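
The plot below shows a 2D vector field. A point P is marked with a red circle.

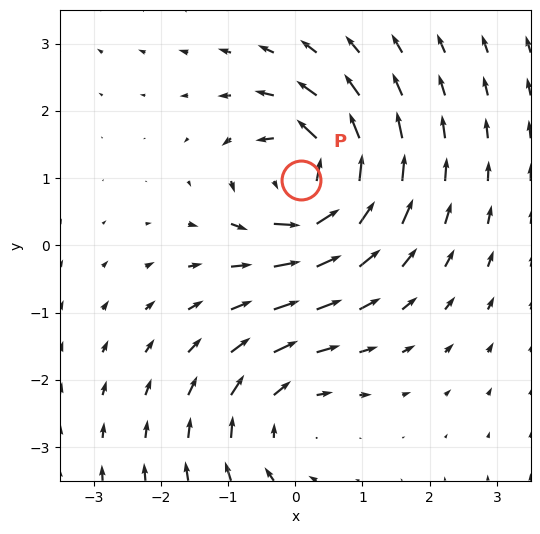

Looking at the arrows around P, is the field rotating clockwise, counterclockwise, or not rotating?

Near P at (0.1, 1.0) the arrows circulate counterclockwise. The curl (z-component) there is about +5; positive curl means counterclockwise rotation.

counterclockwise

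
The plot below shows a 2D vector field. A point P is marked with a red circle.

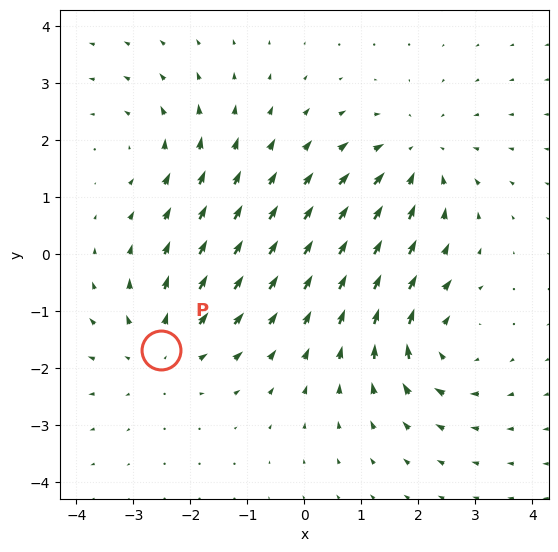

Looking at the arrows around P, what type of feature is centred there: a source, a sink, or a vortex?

At P (-2.5, -1.7) the arrows spread outward. Divergence about +3, curl ≈0 — positive divergence with near-zero curl is a source.

source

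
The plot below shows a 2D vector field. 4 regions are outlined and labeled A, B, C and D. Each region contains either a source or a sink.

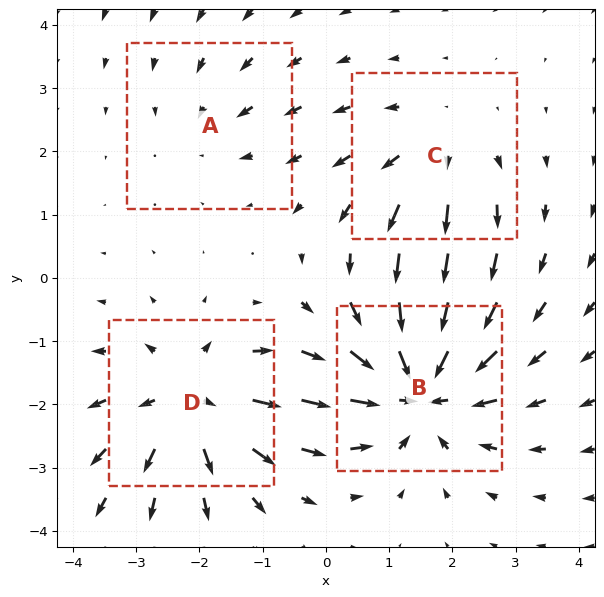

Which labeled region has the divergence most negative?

B

Divergence at each region's feature centre — A: about -2, B: about -7, C: about +3, D: about +5. Region B is most negative.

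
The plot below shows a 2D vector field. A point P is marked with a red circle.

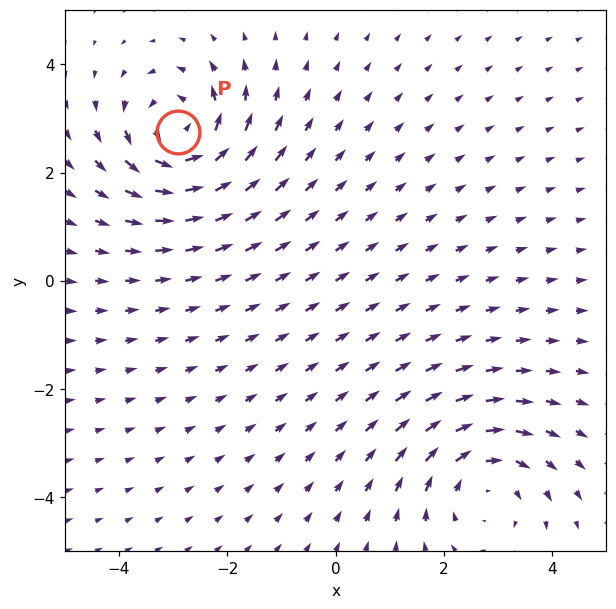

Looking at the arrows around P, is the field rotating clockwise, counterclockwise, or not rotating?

Near P at (-2.9, 2.7) the arrows circulate counterclockwise. The curl (z-component) there is about +6; positive curl means counterclockwise rotation.

counterclockwise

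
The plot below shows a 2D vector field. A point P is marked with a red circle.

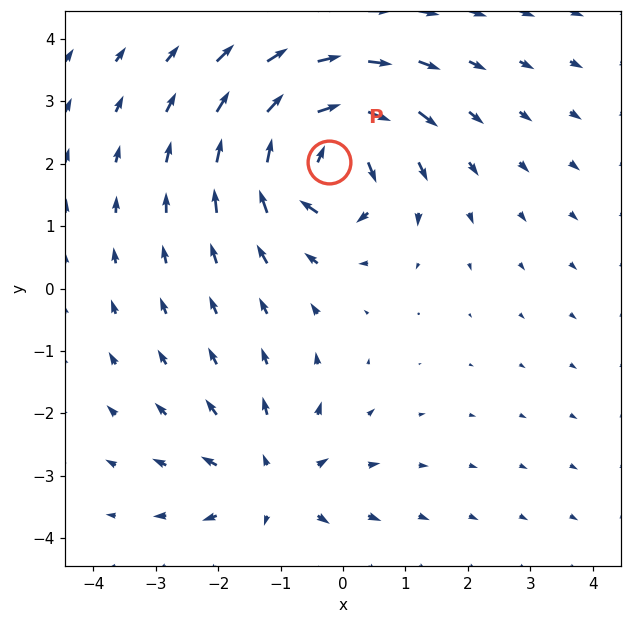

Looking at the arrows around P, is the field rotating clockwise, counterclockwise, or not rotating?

Near P at (-0.2, 2.0) the arrows circulate clockwise. The curl (z-component) there is about -7; negative curl means clockwise rotation.

clockwise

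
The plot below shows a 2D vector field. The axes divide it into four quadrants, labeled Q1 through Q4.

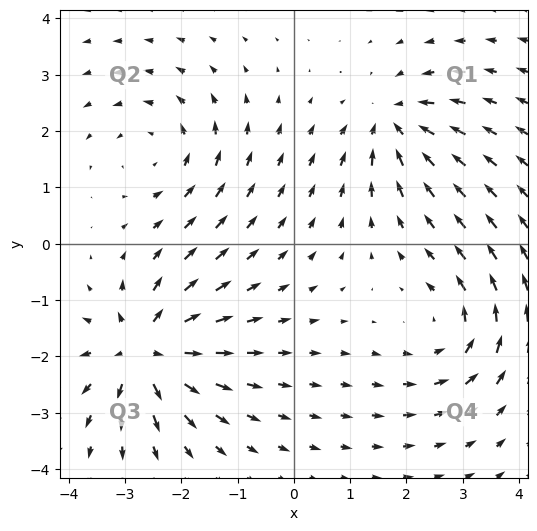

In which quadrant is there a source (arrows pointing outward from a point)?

The source sits at approximately (-2.6, -1.9), which lies in quadrant Q3. The divergence there is about +6, positive as expected for a source.

Q3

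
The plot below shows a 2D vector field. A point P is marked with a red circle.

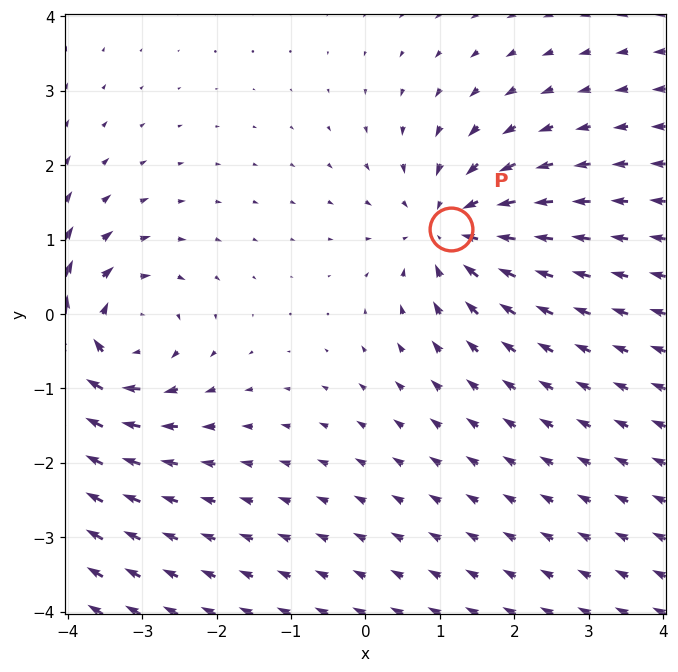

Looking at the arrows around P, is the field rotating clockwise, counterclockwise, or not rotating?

Near P at (1.2, 1.1) the arrows show no circulation. The curl there is ≈0.

not rotating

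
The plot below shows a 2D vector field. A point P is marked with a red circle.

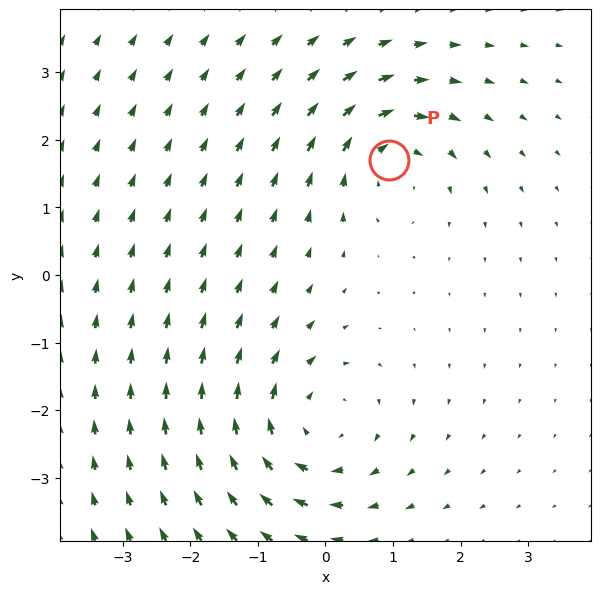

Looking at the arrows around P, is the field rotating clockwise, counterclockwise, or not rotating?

Near P at (0.9, 1.7) the arrows circulate clockwise. The curl (z-component) there is about -4; negative curl means clockwise rotation.

clockwise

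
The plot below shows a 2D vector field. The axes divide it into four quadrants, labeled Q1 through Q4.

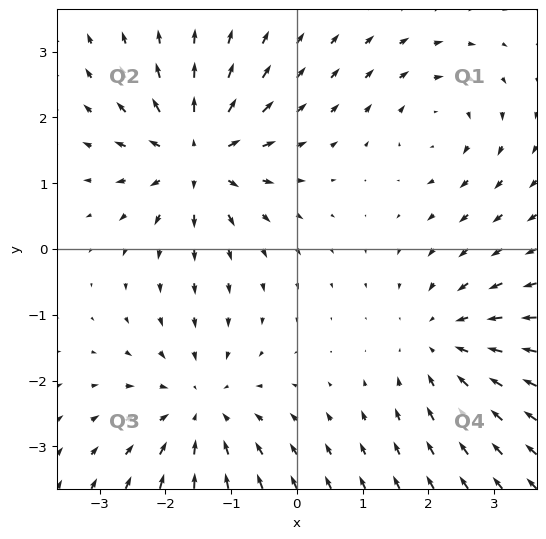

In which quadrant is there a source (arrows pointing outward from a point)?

The source sits at approximately (-1.5, 1.4), which lies in quadrant Q2. The divergence there is about +6, positive as expected for a source.

Q2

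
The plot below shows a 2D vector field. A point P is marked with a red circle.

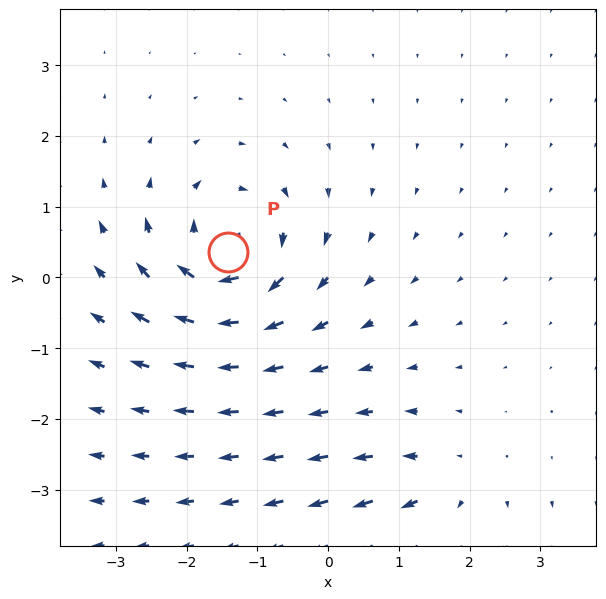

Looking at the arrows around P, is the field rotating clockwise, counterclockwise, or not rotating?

Near P at (-1.4, 0.4) the arrows circulate clockwise. The curl (z-component) there is about -6; negative curl means clockwise rotation.

clockwise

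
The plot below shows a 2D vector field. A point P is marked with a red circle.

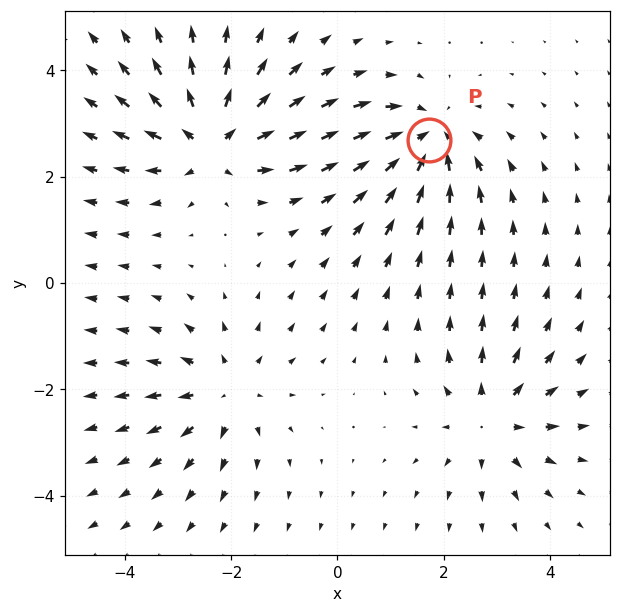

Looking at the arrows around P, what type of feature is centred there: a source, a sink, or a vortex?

At P (1.7, 2.7) the arrows converge inward. Divergence about -5, curl ≈0 — negative divergence with near-zero curl is a sink.

sink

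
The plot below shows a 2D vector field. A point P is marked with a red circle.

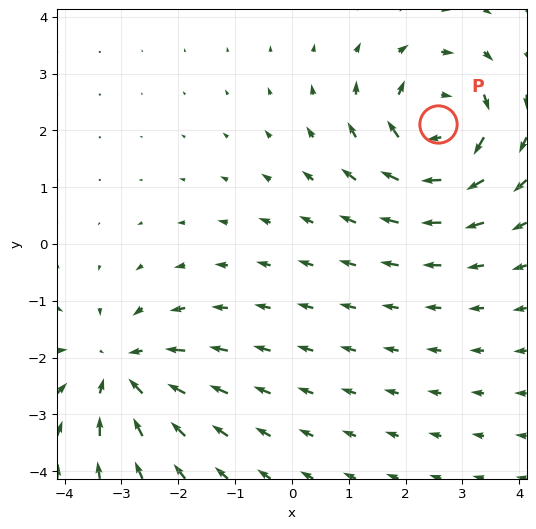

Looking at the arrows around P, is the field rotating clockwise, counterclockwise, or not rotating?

clockwise

Near P at (2.6, 2.1) the arrows circulate clockwise. The curl (z-component) there is about -6; negative curl means clockwise rotation.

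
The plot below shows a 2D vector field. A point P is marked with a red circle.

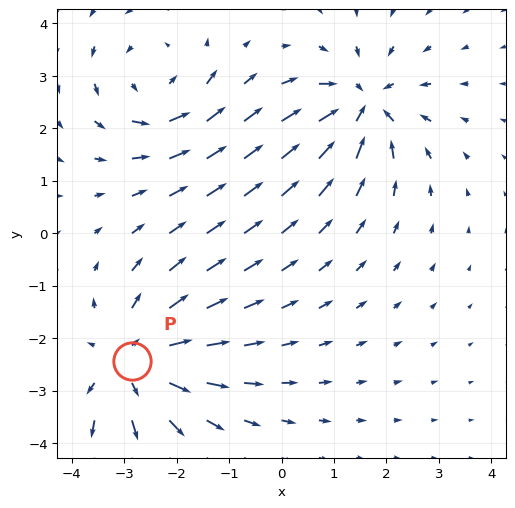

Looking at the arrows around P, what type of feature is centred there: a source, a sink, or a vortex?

source

At P (-2.8, -2.4) the arrows spread outward. Divergence about +4, curl ≈0 — positive divergence with near-zero curl is a source.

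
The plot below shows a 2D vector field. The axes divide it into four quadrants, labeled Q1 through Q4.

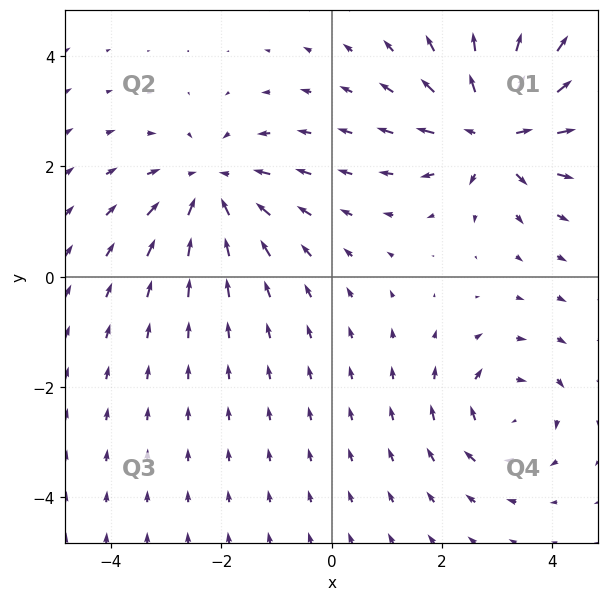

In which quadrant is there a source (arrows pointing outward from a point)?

Q1

The source sits at approximately (2.9, 2.6), which lies in quadrant Q1. The divergence there is about +5, positive as expected for a source.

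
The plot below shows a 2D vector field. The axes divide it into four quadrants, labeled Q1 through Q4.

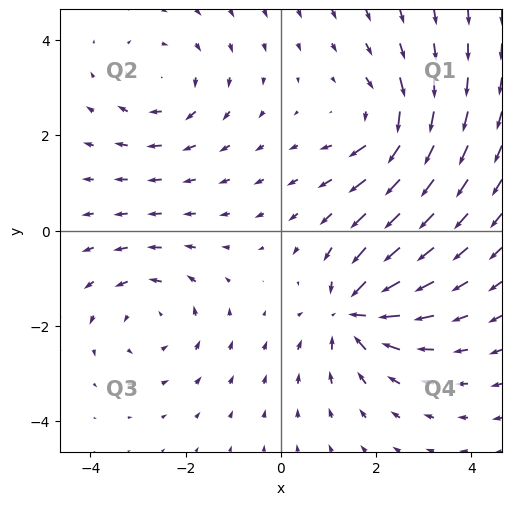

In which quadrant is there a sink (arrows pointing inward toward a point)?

Q4

The sink sits at approximately (1.5, -1.7), which lies in quadrant Q4. The divergence there is about -6, negative as expected for a sink.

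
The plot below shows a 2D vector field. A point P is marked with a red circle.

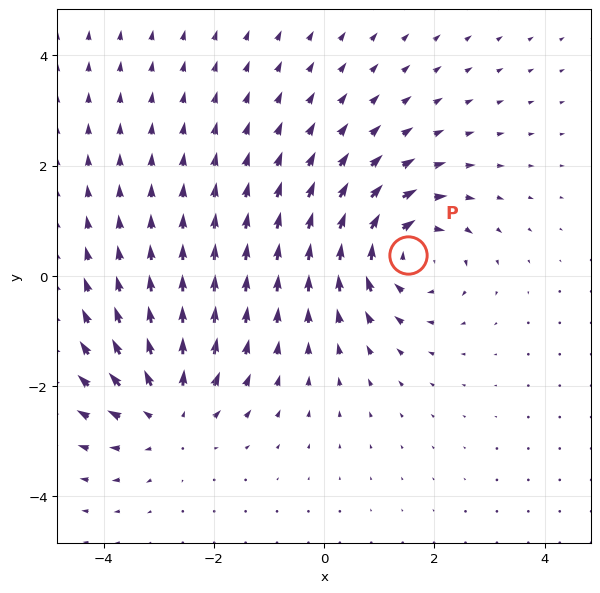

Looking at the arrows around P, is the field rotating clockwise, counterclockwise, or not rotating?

clockwise

Near P at (1.5, 0.4) the arrows circulate clockwise. The curl (z-component) there is about -5; negative curl means clockwise rotation.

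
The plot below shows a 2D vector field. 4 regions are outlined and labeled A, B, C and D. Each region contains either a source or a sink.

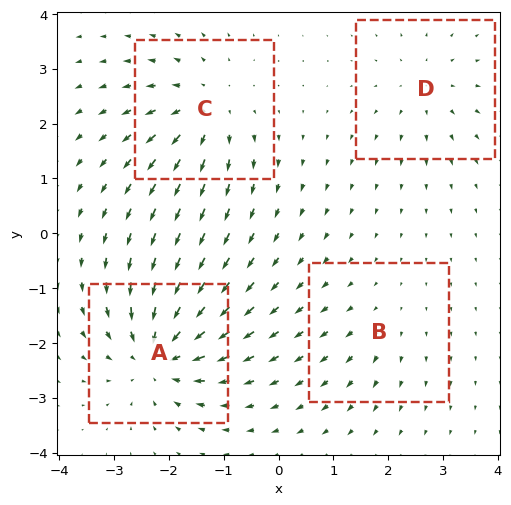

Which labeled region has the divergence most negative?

A

Divergence at each region's feature centre — A: about -7, B: about +2, C: about +5, D: about +3. Region A is most negative.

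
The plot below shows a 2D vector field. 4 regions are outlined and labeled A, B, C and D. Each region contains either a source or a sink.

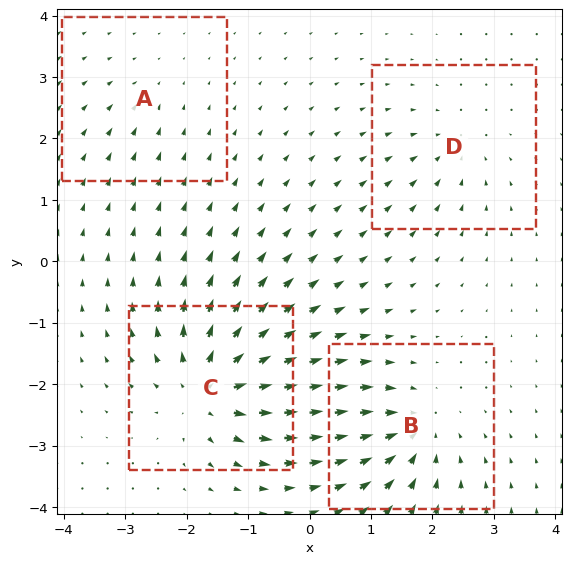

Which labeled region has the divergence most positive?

Divergence at each region's feature centre — A: about -2, B: about -6, C: about +8, D: about -4. Region C is most positive.

C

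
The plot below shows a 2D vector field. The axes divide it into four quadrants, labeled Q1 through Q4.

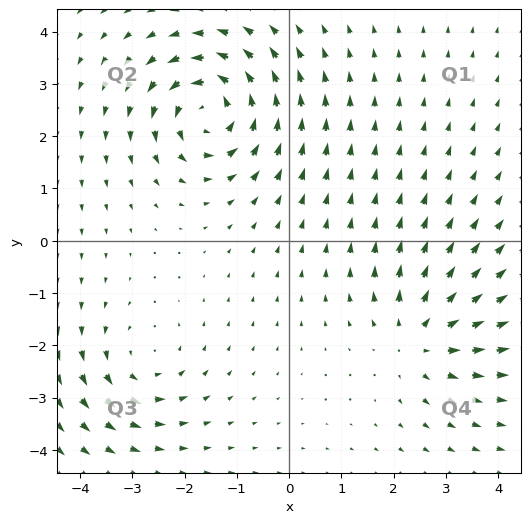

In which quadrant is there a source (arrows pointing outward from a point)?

Q4

The source sits at approximately (2.5, -1.9), which lies in quadrant Q4. The divergence there is about +4, positive as expected for a source.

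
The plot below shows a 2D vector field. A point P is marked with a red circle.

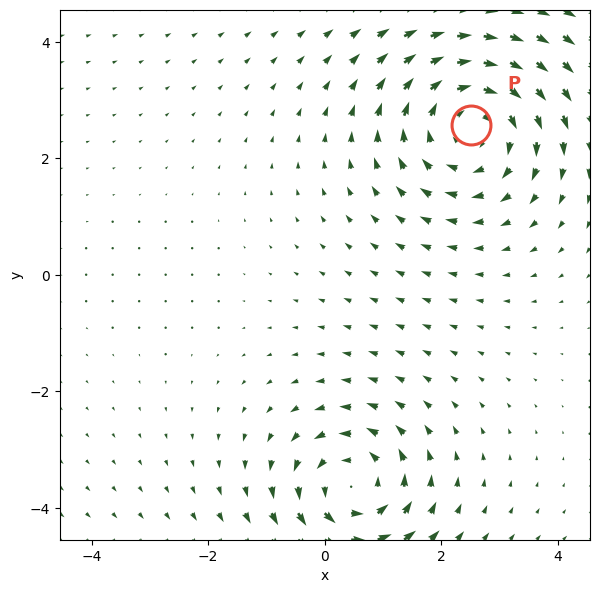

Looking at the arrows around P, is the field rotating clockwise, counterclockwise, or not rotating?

clockwise

Near P at (2.5, 2.6) the arrows circulate clockwise. The curl (z-component) there is about -3; negative curl means clockwise rotation.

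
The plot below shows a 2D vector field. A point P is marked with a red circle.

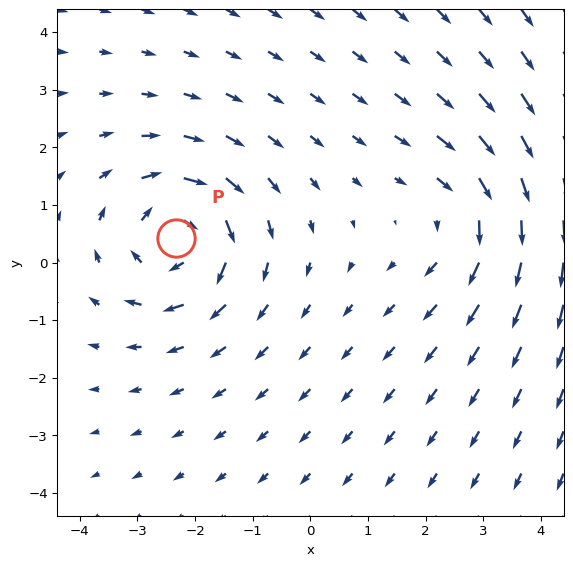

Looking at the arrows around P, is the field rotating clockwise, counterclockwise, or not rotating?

clockwise

Near P at (-2.3, 0.4) the arrows circulate clockwise. The curl (z-component) there is about -5; negative curl means clockwise rotation.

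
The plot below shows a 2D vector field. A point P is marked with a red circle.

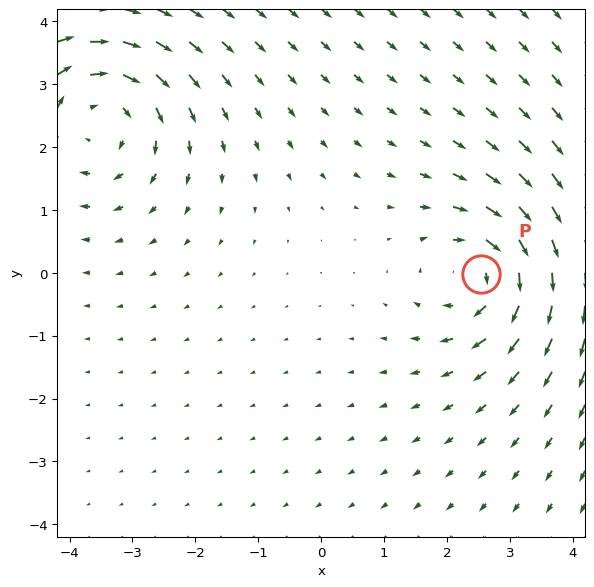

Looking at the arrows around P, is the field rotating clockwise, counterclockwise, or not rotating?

clockwise

Near P at (2.5, -0.0) the arrows circulate clockwise. The curl (z-component) there is about -5; negative curl means clockwise rotation.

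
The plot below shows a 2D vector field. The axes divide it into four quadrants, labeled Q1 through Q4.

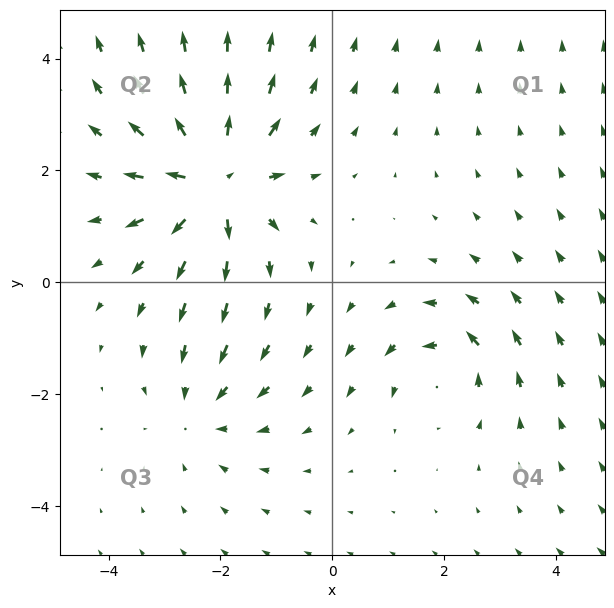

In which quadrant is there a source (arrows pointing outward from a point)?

Q2

The source sits at approximately (-2.1, 1.8), which lies in quadrant Q2. The divergence there is about +5, positive as expected for a source.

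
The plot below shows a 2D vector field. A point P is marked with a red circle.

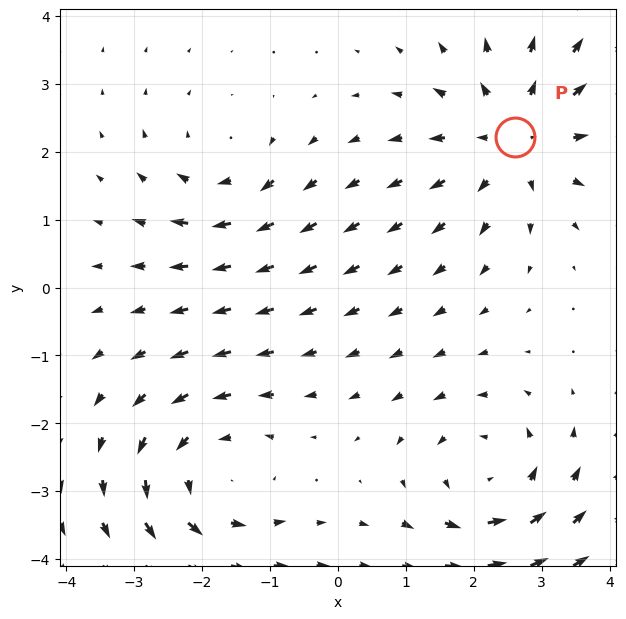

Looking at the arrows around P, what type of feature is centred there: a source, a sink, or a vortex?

At P (2.6, 2.2) the arrows spread outward. Divergence about +4, curl ≈0 — positive divergence with near-zero curl is a source.

source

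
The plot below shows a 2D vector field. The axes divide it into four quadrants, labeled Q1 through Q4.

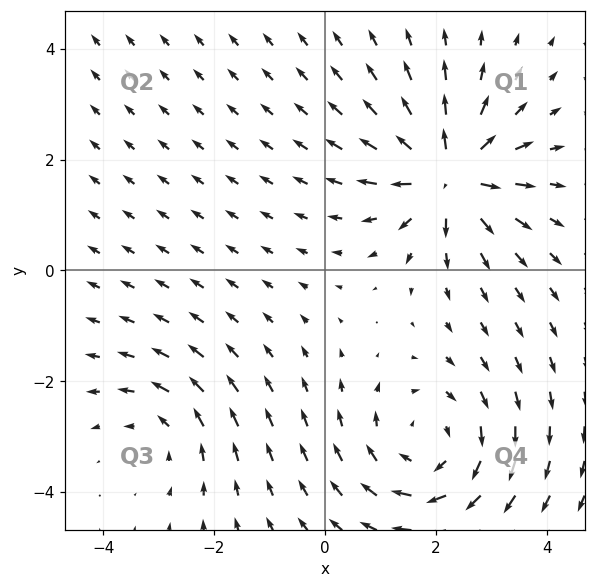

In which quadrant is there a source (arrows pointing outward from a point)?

Q1

The source sits at approximately (2.2, 1.7), which lies in quadrant Q1. The divergence there is about +5, positive as expected for a source.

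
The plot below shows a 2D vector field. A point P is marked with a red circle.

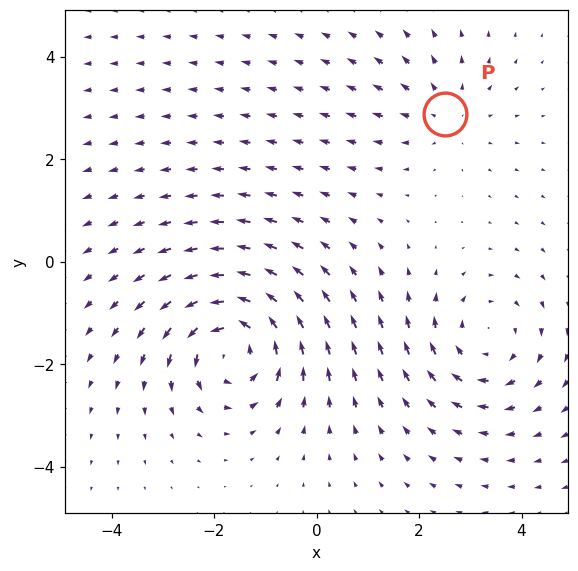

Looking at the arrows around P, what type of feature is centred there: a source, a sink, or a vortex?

At P (2.5, 2.9) the arrows spread outward. Divergence about +2, curl ≈0 — positive divergence with near-zero curl is a source.

source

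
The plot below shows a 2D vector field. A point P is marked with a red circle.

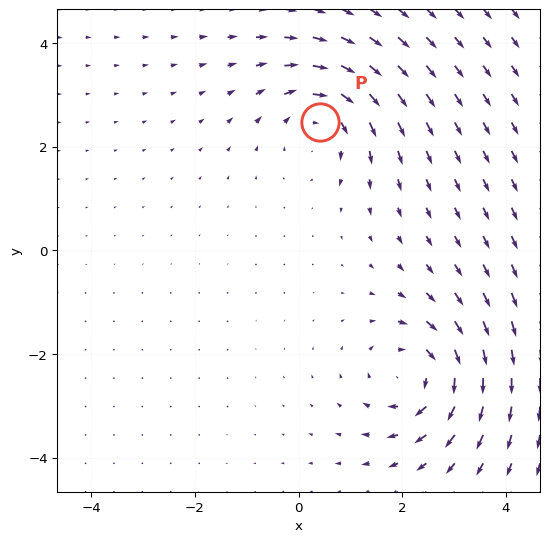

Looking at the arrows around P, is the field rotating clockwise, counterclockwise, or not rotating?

clockwise

Near P at (0.4, 2.5) the arrows circulate clockwise. The curl (z-component) there is about -4; negative curl means clockwise rotation.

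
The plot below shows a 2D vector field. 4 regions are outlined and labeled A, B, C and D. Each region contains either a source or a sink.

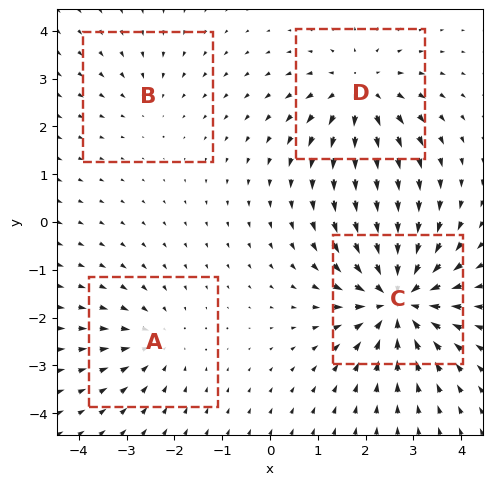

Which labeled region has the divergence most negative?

Divergence at each region's feature centre — A: about -3, B: about -2, C: about -7, D: about +5. Region C is most negative.

C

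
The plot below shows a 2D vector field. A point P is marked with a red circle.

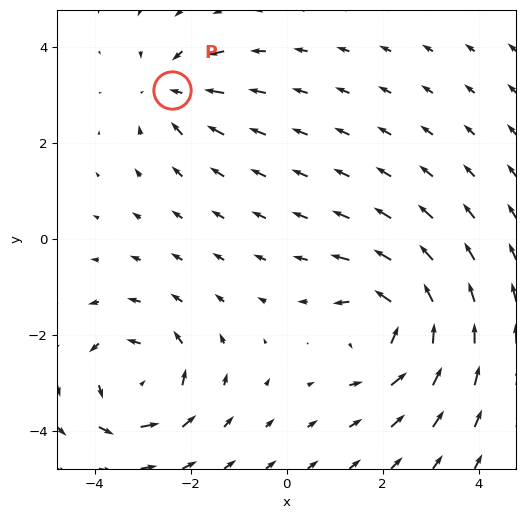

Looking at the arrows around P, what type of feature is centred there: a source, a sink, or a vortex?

sink

At P (-2.4, 3.1) the arrows converge inward. Divergence about -3, curl ≈0 — negative divergence with near-zero curl is a sink.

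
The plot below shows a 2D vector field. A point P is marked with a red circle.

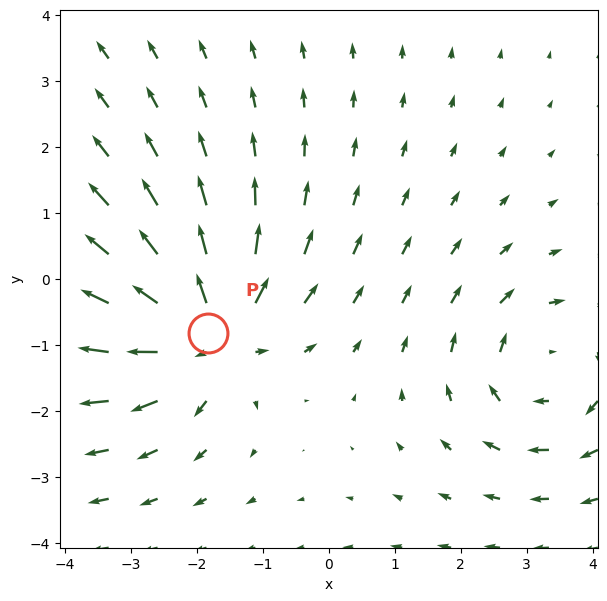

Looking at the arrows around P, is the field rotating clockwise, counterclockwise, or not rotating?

Near P at (-1.8, -0.8) the arrows show no circulation. The curl there is ≈0.

not rotating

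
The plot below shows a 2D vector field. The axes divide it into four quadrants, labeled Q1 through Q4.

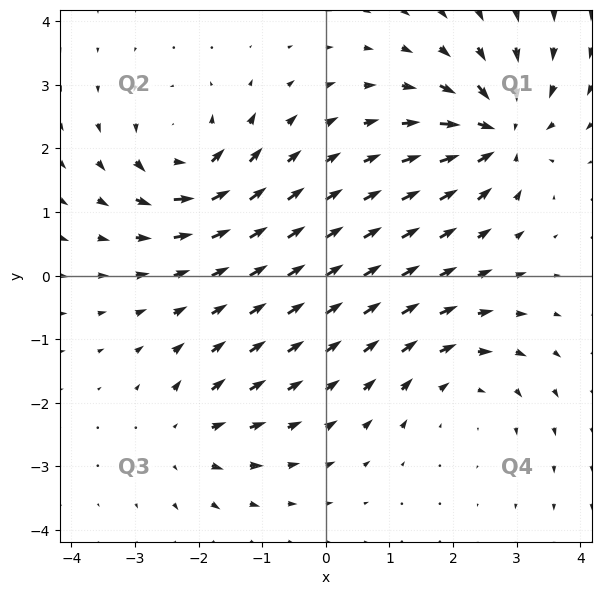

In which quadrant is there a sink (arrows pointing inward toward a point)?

Q1

The sink sits at approximately (2.7, 2.2), which lies in quadrant Q1. The divergence there is about -7, negative as expected for a sink.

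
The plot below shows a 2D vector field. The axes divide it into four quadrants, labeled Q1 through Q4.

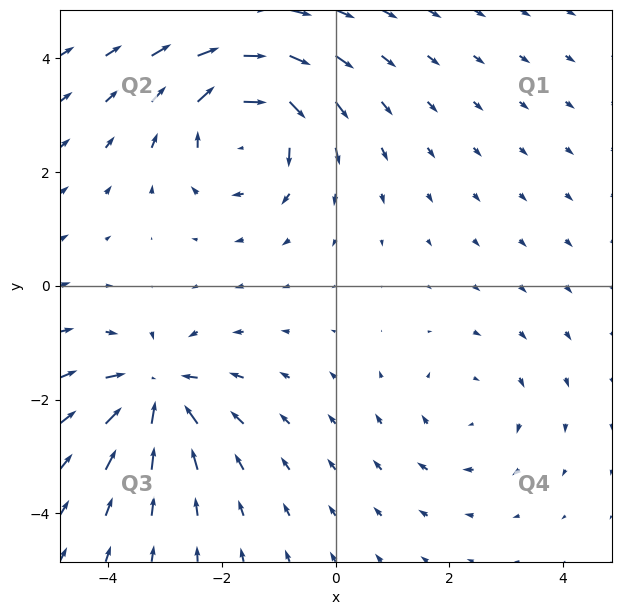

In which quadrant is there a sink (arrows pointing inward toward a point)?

The sink sits at approximately (-3.2, -1.9), which lies in quadrant Q3. The divergence there is about -6, negative as expected for a sink.

Q3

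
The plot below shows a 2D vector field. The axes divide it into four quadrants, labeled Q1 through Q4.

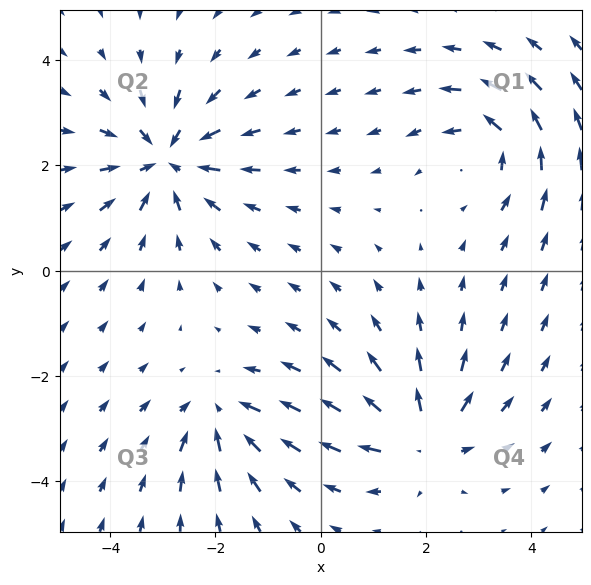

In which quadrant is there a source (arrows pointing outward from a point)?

The source sits at approximately (1.9, -3.2), which lies in quadrant Q4. The divergence there is about +4, positive as expected for a source.

Q4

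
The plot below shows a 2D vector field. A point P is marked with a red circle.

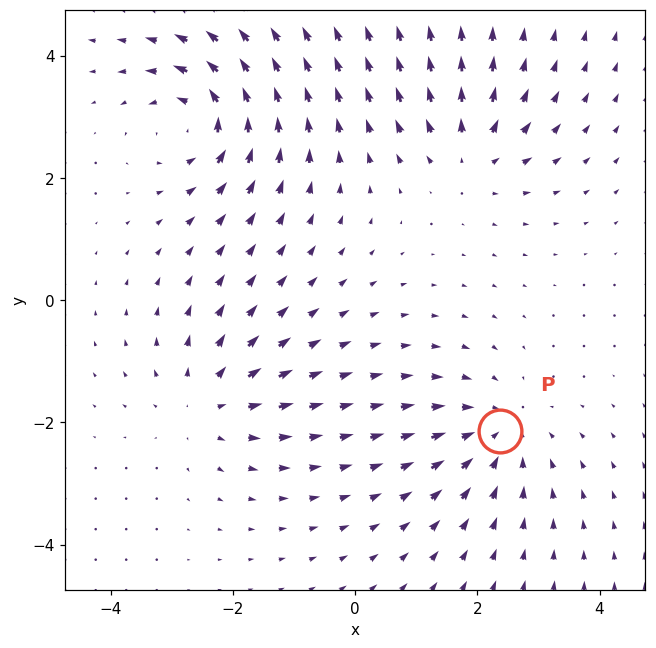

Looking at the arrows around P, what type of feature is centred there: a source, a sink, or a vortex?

sink

At P (2.4, -2.1) the arrows converge inward. Divergence about -4, curl ≈0 — negative divergence with near-zero curl is a sink.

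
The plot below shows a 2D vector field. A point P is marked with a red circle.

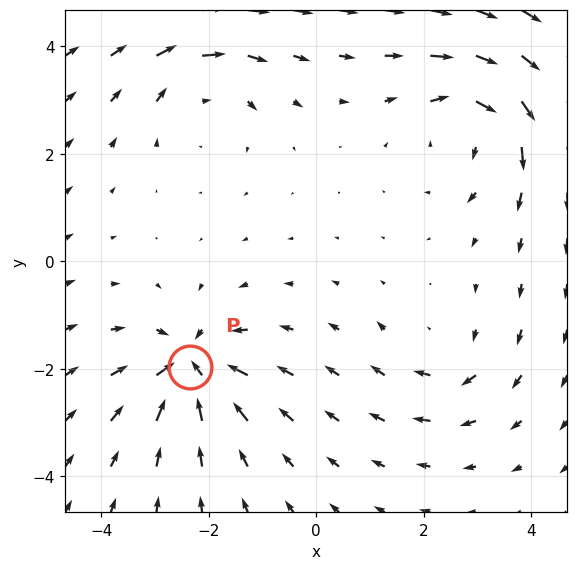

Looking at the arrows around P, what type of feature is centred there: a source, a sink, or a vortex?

sink

At P (-2.4, -2.0) the arrows converge inward. Divergence about -5, curl ≈0 — negative divergence with near-zero curl is a sink.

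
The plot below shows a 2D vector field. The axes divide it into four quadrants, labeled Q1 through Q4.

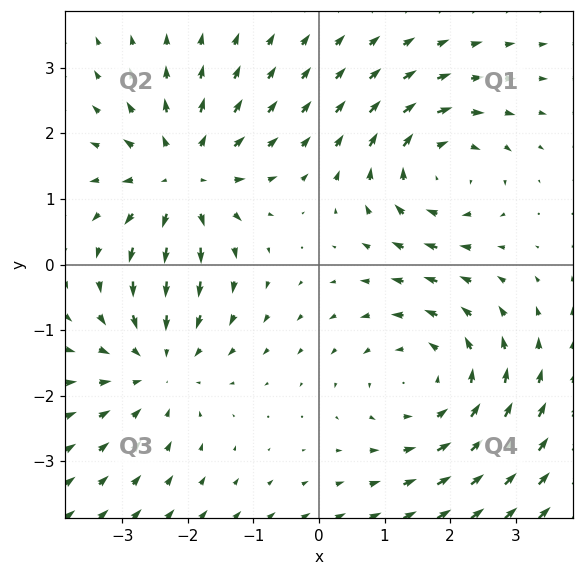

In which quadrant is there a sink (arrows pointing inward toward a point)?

Q3

The sink sits at approximately (-2.5, -1.5), which lies in quadrant Q3. The divergence there is about -2, negative as expected for a sink.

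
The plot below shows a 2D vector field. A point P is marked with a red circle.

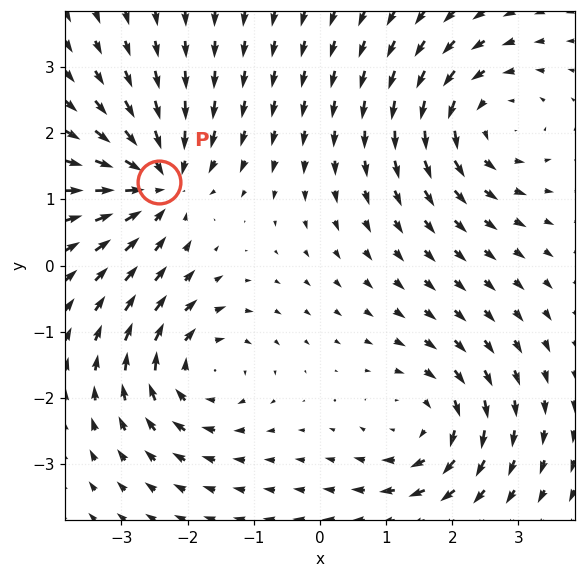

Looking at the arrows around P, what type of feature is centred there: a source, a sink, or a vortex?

At P (-2.4, 1.3) the arrows converge inward. Divergence about -6, curl ≈0 — negative divergence with near-zero curl is a sink.

sink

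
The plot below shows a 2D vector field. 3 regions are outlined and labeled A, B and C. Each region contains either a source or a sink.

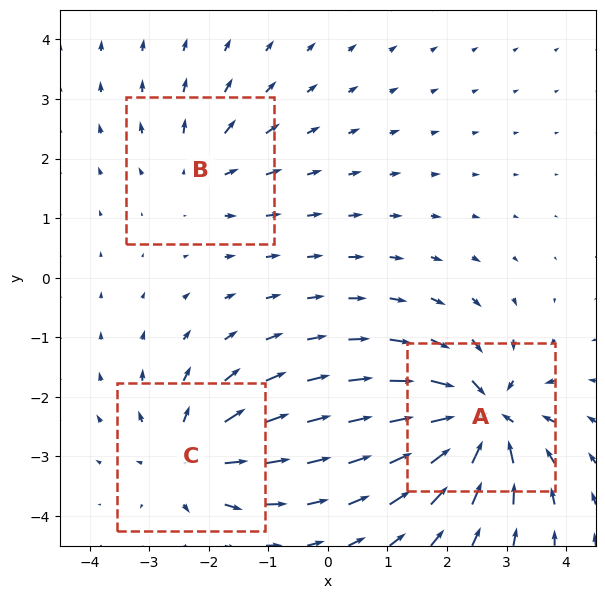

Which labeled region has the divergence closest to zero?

B

Divergence at each region's feature centre — A: about -6, B: about +2, C: about +4. Region B is closest to zero.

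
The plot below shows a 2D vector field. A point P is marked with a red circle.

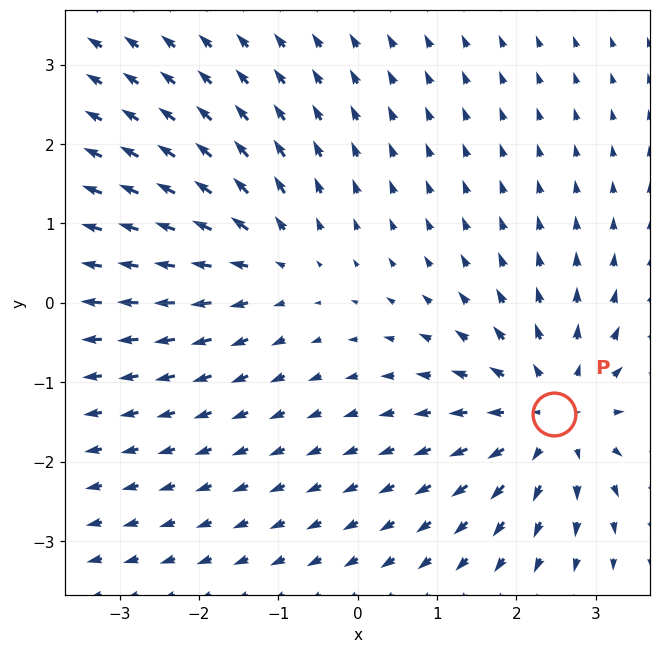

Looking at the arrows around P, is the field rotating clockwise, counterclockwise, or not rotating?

Near P at (2.5, -1.4) the arrows show no circulation. The curl there is ≈0.

not rotating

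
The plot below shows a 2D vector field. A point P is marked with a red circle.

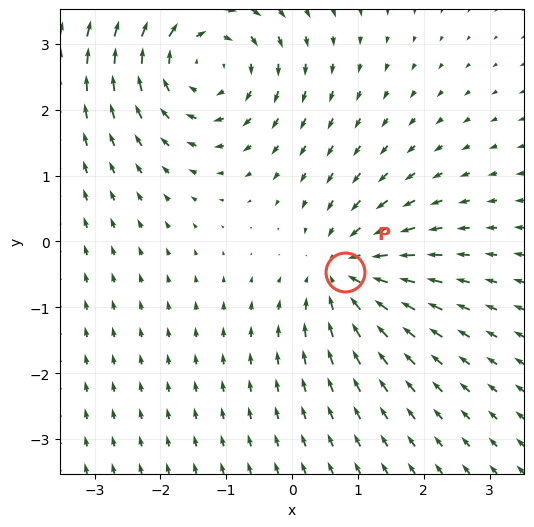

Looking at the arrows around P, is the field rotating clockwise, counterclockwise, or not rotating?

Near P at (0.8, -0.5) the arrows show no circulation. The curl there is ≈0.

not rotating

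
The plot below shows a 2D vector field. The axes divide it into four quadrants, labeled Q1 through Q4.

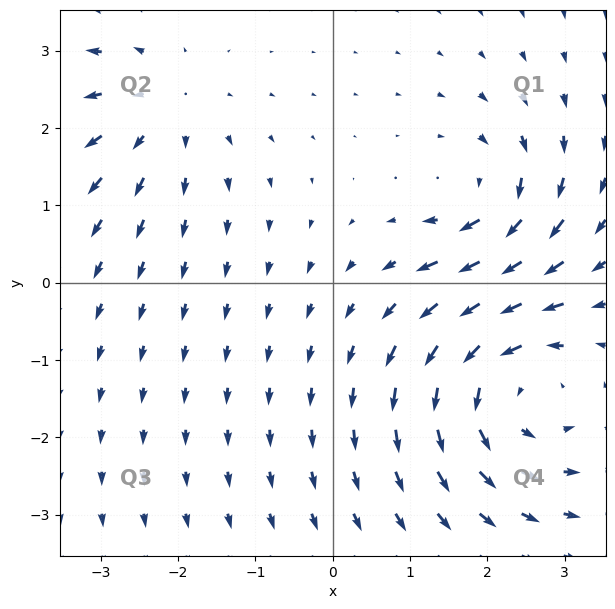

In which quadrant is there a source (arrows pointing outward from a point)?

Q2

The source sits at approximately (-2.2, 2.3), which lies in quadrant Q2. The divergence there is about +2, positive as expected for a source.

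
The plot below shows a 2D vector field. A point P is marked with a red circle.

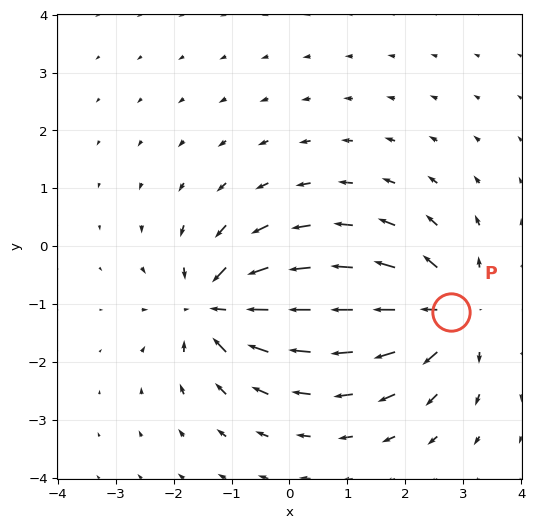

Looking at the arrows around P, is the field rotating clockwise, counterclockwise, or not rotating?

Near P at (2.8, -1.1) the arrows show no circulation. The curl there is ≈0.

not rotating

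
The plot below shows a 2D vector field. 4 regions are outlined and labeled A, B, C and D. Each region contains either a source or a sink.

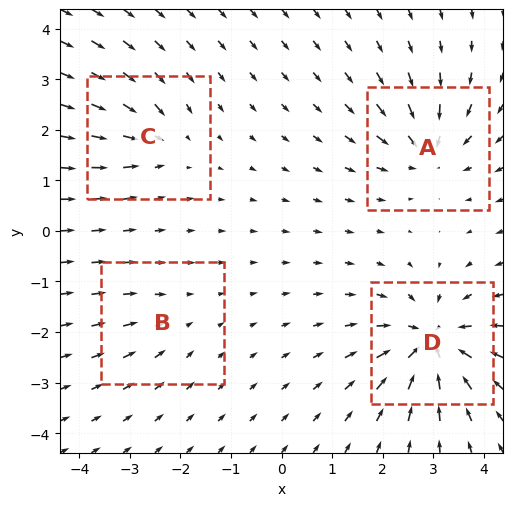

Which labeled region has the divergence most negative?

Divergence at each region's feature centre — A: about -6, B: about -2, C: about -4, D: about -8. Region D is most negative.

D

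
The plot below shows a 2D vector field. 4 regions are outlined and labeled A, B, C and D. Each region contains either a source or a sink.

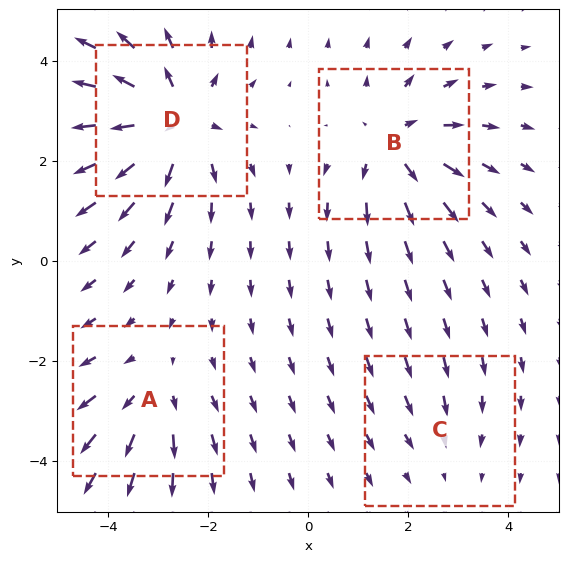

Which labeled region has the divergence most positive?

Divergence at each region's feature centre — A: about +3, B: about +5, C: about -2, D: about +7. Region D is most positive.

D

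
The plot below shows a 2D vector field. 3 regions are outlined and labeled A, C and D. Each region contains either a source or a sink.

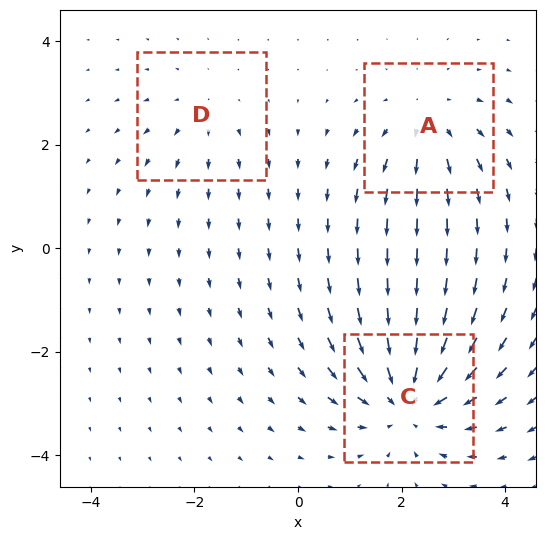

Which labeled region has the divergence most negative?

C

Divergence at each region's feature centre — A: about +3, C: about -4, D: about +2. Region C is most negative.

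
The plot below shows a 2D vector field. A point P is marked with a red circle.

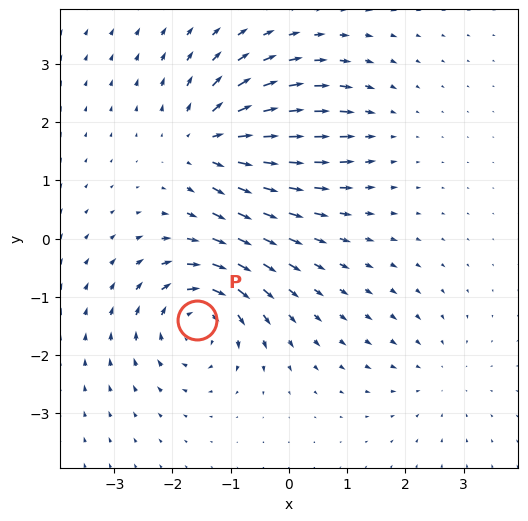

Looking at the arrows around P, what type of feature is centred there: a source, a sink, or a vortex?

At P (-1.6, -1.4) the arrows circulate clockwise. Divergence ≈0, curl about -7 — near-zero divergence with nonzero curl is a vortex.

vortex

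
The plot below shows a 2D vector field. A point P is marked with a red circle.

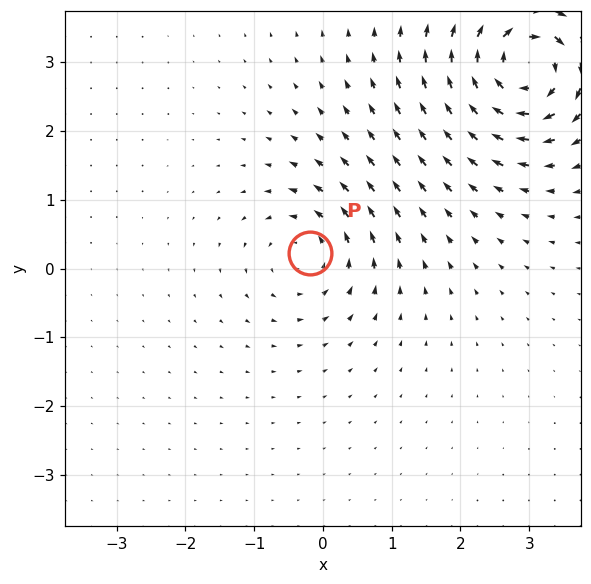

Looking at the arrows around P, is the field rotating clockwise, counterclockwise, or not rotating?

Near P at (-0.2, 0.2) the arrows circulate counterclockwise. The curl (z-component) there is about +4; positive curl means counterclockwise rotation.

counterclockwise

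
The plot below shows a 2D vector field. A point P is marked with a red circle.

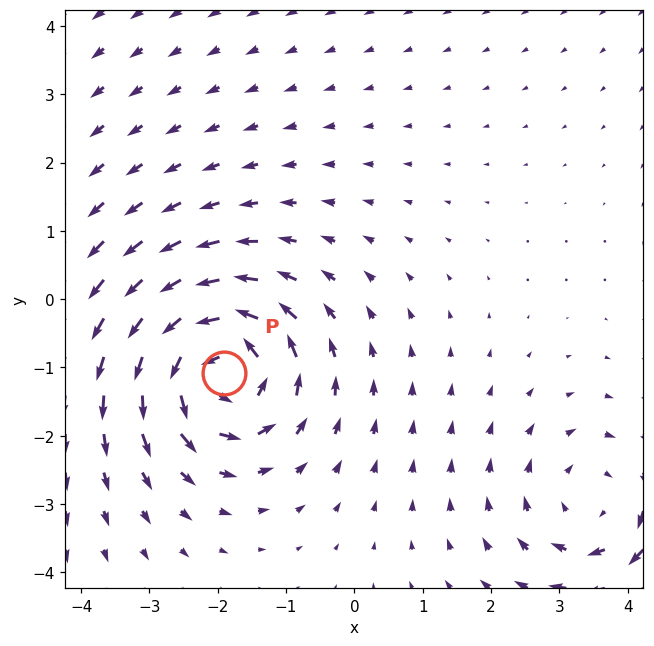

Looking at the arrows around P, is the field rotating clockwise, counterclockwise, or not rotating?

counterclockwise

Near P at (-1.9, -1.1) the arrows circulate counterclockwise. The curl (z-component) there is about +5; positive curl means counterclockwise rotation.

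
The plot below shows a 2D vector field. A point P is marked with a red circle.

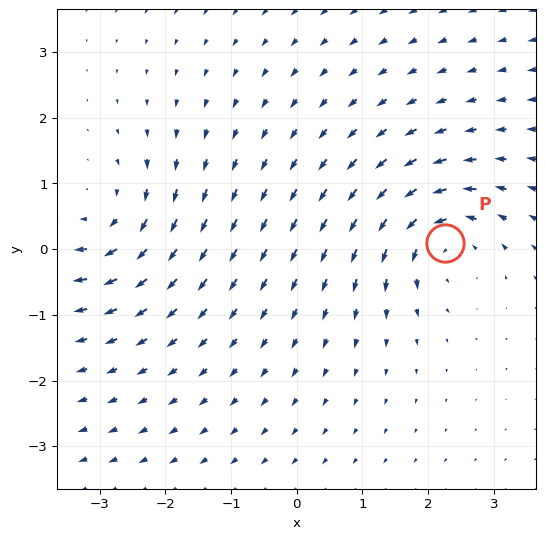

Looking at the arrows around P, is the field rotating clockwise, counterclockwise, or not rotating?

Near P at (2.3, 0.1) the arrows circulate counterclockwise. The curl (z-component) there is about +5; positive curl means counterclockwise rotation.

counterclockwise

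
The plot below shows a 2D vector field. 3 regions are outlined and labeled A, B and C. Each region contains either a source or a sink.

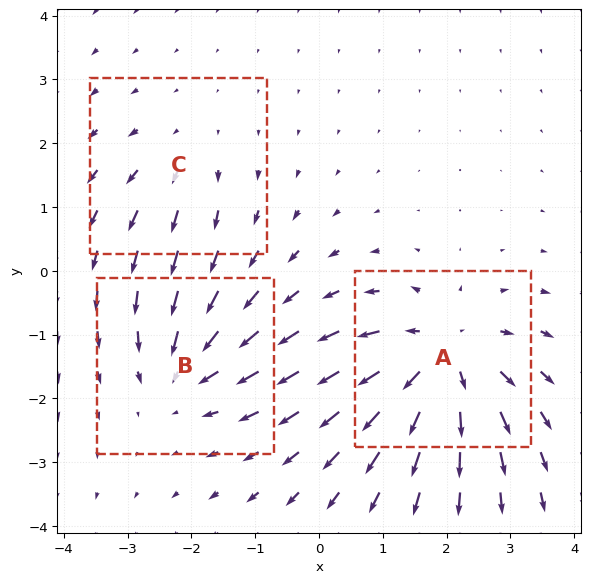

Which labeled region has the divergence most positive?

A

Divergence at each region's feature centre — A: about +5, B: about -3, C: about +2. Region A is most positive.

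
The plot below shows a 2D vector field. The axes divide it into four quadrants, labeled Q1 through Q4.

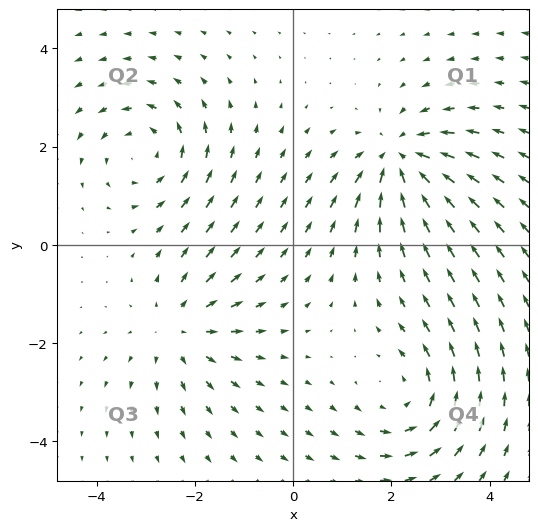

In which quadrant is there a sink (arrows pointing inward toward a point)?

Q1

The sink sits at approximately (2.2, 1.7), which lies in quadrant Q1. The divergence there is about -6, negative as expected for a sink.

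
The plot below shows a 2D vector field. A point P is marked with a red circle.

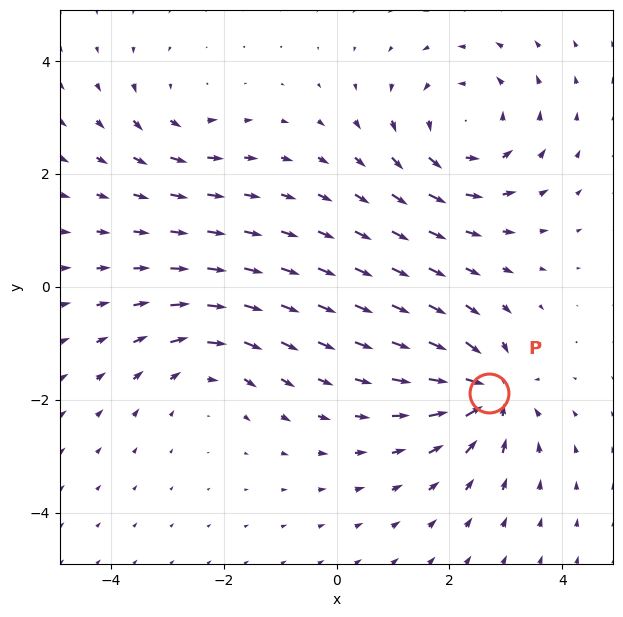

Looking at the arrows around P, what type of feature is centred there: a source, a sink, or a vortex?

At P (2.7, -1.9) the arrows converge inward. Divergence about -6, curl ≈0 — negative divergence with near-zero curl is a sink.

sink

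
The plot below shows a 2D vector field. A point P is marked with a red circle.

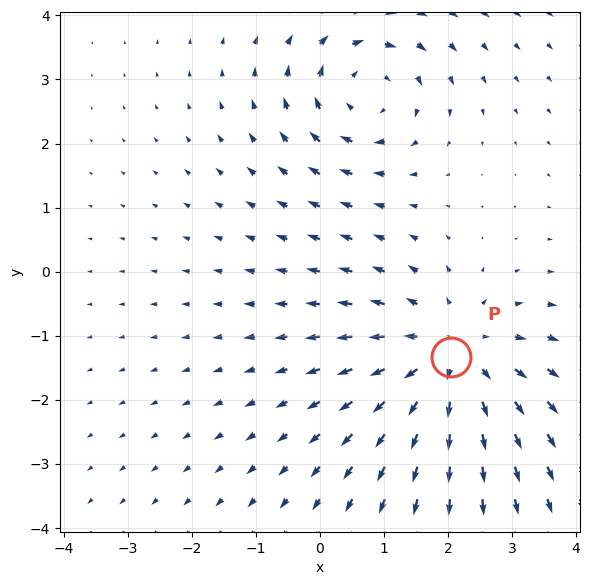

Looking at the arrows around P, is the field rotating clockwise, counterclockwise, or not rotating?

not rotating

Near P at (2.0, -1.3) the arrows show no circulation. The curl there is ≈0.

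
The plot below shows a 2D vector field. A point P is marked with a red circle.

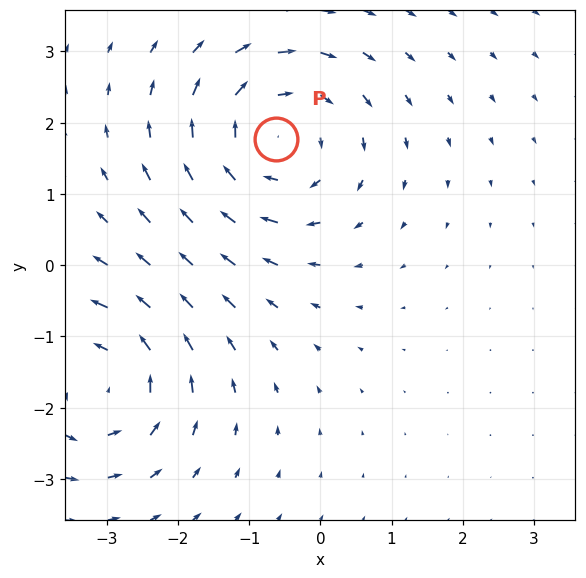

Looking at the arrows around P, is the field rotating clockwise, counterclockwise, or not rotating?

Near P at (-0.6, 1.8) the arrows circulate clockwise. The curl (z-component) there is about -4; negative curl means clockwise rotation.

clockwise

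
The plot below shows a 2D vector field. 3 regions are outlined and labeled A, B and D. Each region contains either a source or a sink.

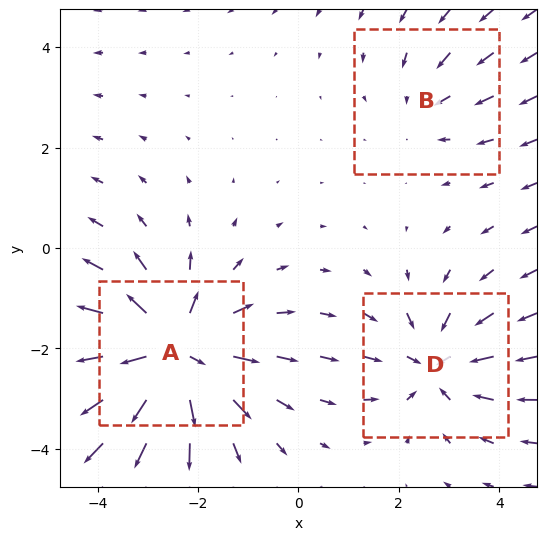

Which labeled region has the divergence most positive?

A

Divergence at each region's feature centre — A: about +5, B: about -2, D: about -3. Region A is most positive.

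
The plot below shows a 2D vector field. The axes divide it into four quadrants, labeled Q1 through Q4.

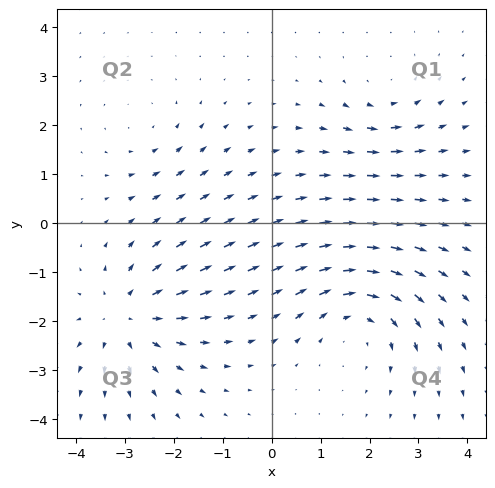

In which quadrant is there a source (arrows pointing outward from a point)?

The source sits at approximately (-3.0, -1.9), which lies in quadrant Q3. The divergence there is about +4, positive as expected for a source.

Q3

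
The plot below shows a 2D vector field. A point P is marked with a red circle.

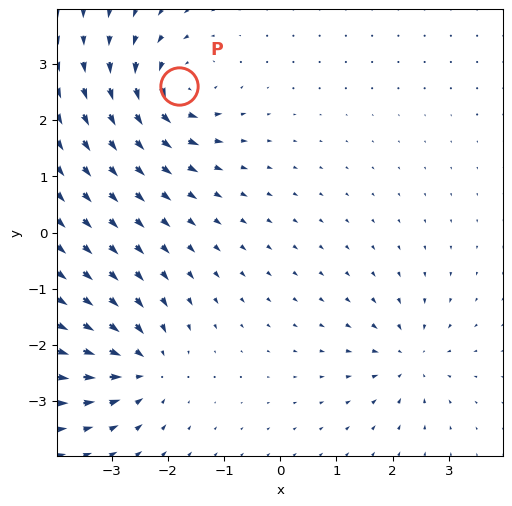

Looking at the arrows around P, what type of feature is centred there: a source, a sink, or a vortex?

At P (-1.8, 2.6) the arrows circulate counterclockwise. Divergence ≈0, curl about +6 — near-zero divergence with nonzero curl is a vortex.

vortex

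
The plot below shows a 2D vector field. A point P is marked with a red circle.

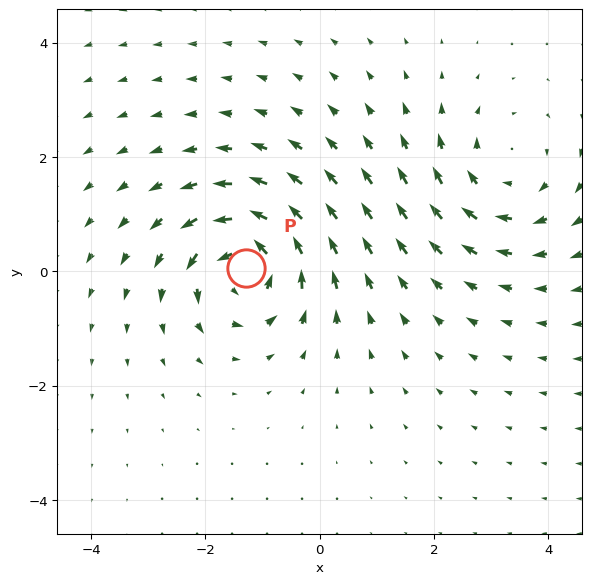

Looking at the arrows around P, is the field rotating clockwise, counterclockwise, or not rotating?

Near P at (-1.3, 0.1) the arrows circulate counterclockwise. The curl (z-component) there is about +6; positive curl means counterclockwise rotation.

counterclockwise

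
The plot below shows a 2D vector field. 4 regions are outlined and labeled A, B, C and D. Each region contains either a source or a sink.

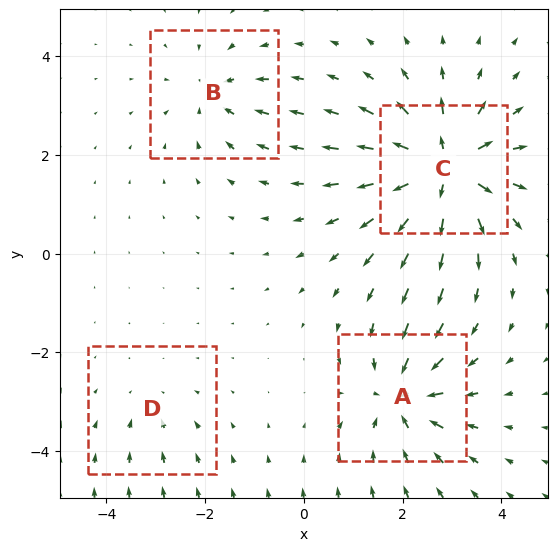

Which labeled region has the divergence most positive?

Divergence at each region's feature centre — A: about -6, B: about -4, C: about +8, D: about -2. Region C is most positive.

C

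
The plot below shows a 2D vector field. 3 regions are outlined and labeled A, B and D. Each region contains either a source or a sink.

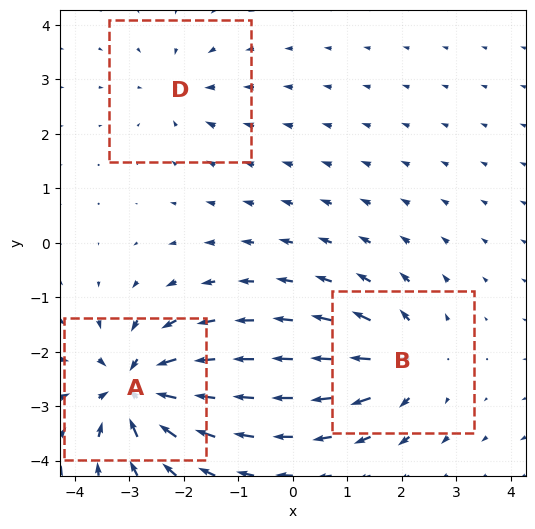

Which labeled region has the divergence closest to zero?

D

Divergence at each region's feature centre — A: about -6, B: about +4, D: about -2. Region D is closest to zero.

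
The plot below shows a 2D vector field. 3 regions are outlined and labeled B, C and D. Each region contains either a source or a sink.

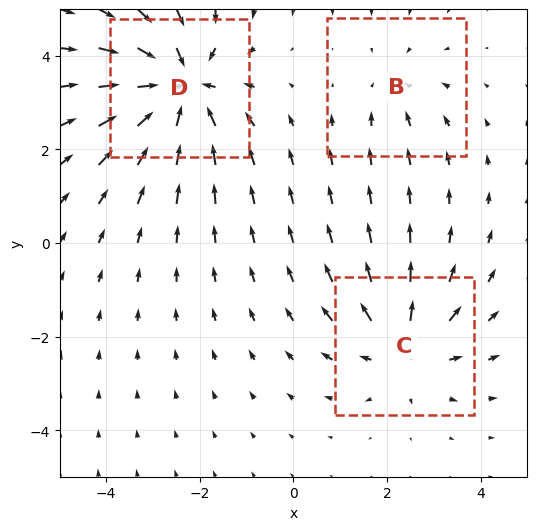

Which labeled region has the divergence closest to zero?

B

Divergence at each region's feature centre — B: about -2, C: about +3, D: about -5. Region B is closest to zero.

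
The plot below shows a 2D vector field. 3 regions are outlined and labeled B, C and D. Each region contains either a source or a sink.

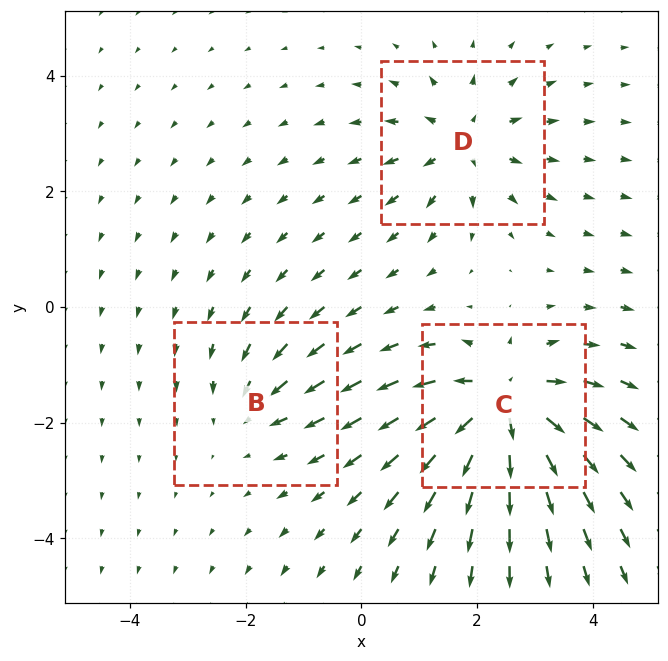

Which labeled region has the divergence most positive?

C

Divergence at each region's feature centre — B: about -2, C: about +6, D: about +4. Region C is most positive.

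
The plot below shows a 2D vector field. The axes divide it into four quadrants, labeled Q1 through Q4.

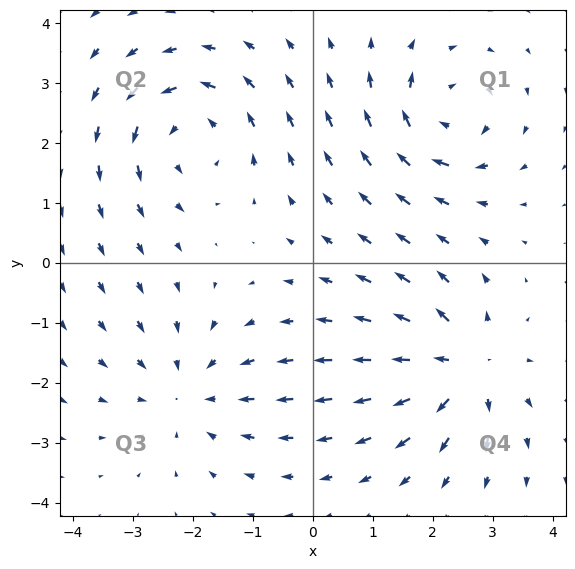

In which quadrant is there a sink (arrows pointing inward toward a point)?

Q3

The sink sits at approximately (-2.1, -2.2), which lies in quadrant Q3. The divergence there is about -3, negative as expected for a sink.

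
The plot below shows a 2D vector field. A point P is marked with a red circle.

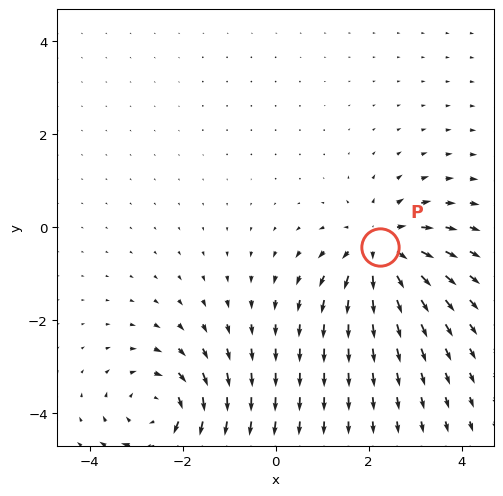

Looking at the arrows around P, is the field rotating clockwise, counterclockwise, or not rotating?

not rotating

Near P at (2.2, -0.4) the arrows show no circulation. The curl there is ≈0.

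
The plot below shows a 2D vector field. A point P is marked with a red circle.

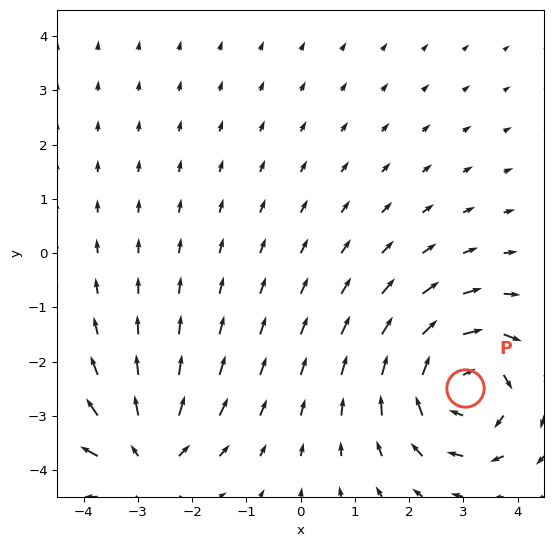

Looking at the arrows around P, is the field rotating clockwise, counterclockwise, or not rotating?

clockwise

Near P at (3.0, -2.5) the arrows circulate clockwise. The curl (z-component) there is about -5; negative curl means clockwise rotation.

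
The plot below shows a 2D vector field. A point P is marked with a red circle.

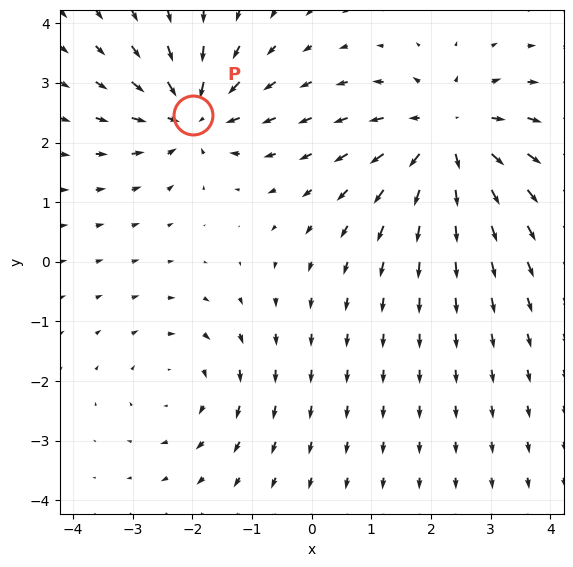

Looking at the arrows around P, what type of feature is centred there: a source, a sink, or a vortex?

sink

At P (-2.0, 2.5) the arrows converge inward. Divergence about -5, curl ≈0 — negative divergence with near-zero curl is a sink.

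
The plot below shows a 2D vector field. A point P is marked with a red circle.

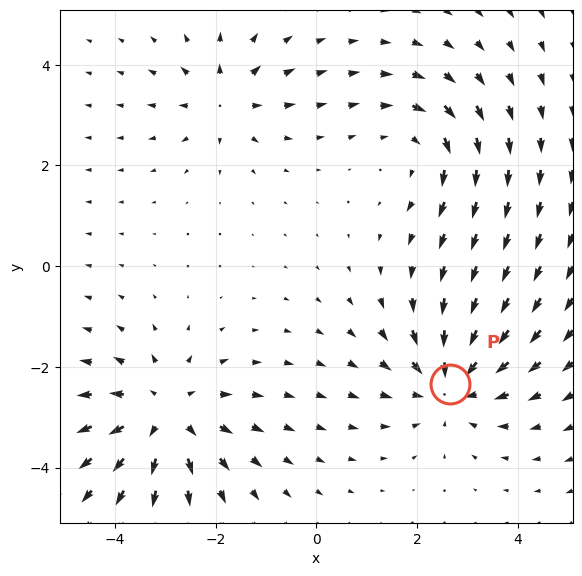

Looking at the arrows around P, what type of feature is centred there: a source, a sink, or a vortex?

sink

At P (2.7, -2.3) the arrows converge inward. Divergence about -4, curl ≈0 — negative divergence with near-zero curl is a sink.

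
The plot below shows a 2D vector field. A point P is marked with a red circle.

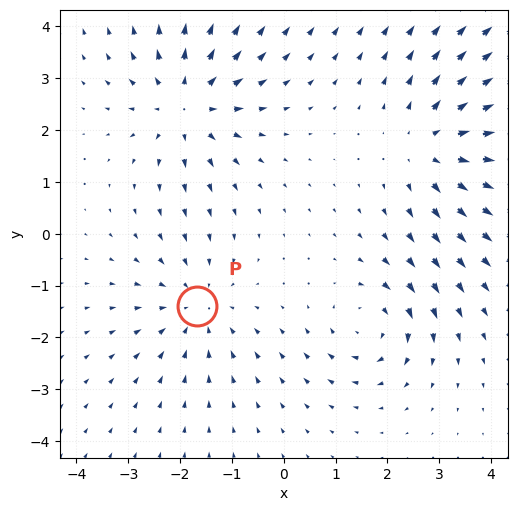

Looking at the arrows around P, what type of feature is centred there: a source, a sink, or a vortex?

At P (-1.7, -1.4) the arrows converge inward. Divergence about -3, curl ≈0 — negative divergence with near-zero curl is a sink.

sink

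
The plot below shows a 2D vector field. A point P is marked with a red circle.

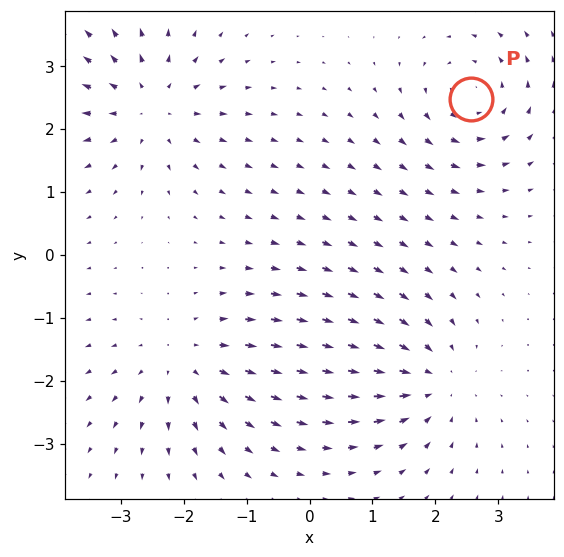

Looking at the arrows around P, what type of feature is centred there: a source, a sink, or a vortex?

At P (2.6, 2.5) the arrows circulate counterclockwise. Divergence ≈0, curl about +5 — near-zero divergence with nonzero curl is a vortex.

vortex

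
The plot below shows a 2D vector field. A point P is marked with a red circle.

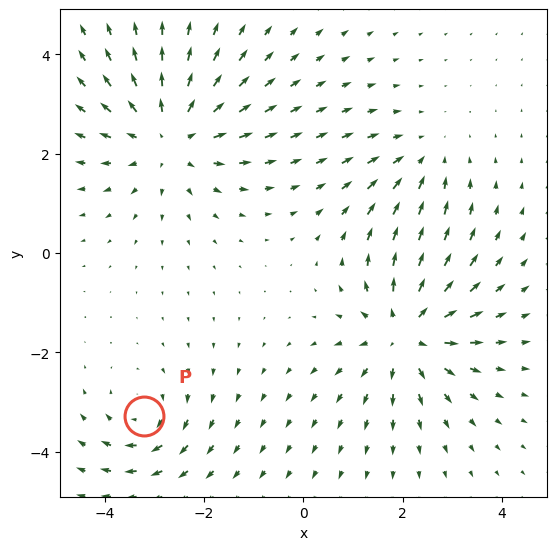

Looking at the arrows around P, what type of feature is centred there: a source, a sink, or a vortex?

vortex

At P (-3.2, -3.3) the arrows circulate clockwise. Divergence ≈0, curl about -3 — near-zero divergence with nonzero curl is a vortex.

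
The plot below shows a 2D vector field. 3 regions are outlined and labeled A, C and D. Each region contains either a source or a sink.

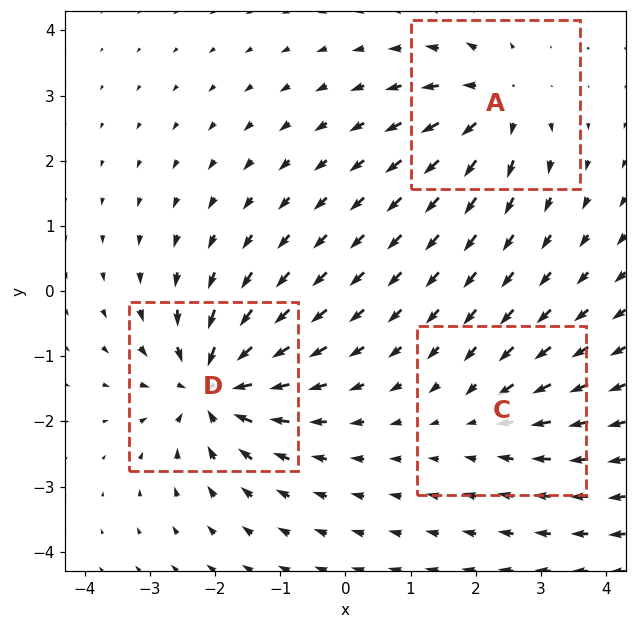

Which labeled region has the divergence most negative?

Divergence at each region's feature centre — A: about +4, C: about -3, D: about -6. Region D is most negative.

D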